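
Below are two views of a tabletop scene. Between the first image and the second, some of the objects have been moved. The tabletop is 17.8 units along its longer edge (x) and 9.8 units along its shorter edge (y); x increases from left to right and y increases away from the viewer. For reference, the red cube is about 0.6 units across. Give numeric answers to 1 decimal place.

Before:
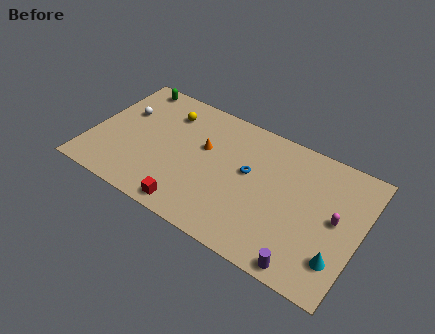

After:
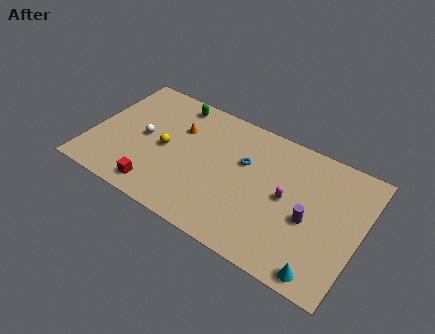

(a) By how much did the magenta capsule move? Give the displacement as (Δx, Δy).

(-3.2, -0.1)

The magenta capsule was at about (16.2, 5.1) and moved to about (13.0, 5.0).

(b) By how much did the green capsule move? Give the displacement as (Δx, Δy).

(3.0, -0.2)

The green capsule was at about (1.9, 8.8) and moved to about (4.9, 8.6).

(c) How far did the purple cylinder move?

3.3

From (14.8, 0.9) to (14.6, 4.2), the purple cylinder covered √(0.2² + 3.3²) ≈ 3.3 units.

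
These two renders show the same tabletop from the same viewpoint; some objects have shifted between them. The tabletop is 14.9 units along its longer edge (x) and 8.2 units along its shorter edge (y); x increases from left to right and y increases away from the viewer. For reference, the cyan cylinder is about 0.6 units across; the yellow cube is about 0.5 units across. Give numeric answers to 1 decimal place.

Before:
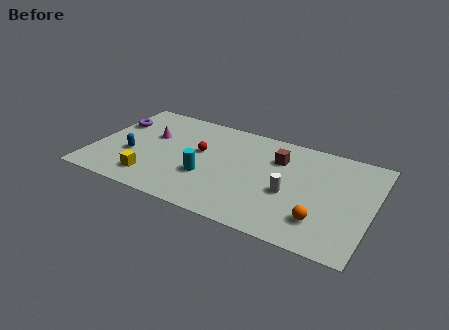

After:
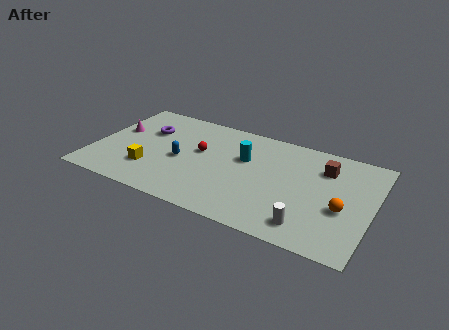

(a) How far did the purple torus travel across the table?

1.8

The purple torus was near (0.8, 5.6) before and (2.6, 5.5) after, so it travelled √(1.8² + 0.1²) ≈ 1.8 units.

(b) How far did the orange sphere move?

1.6

The orange sphere was near (12.4, 2.0) before and (13.4, 3.3) after, so it travelled √(1.0² + 1.3²) ≈ 1.6 units.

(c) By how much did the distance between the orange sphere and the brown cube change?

-1.7

Before: roughly 4.7 units apart; after: 3.0. That's 1.7 units closer together.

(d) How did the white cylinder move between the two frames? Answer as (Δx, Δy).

(1.2, -2.0)

The white cylinder was at about (10.6, 3.4) and moved to about (11.8, 1.4).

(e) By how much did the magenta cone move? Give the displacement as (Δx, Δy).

(-1.9, -0.2)

The magenta cone was at about (2.9, 5.1) and moved to about (1.0, 4.9).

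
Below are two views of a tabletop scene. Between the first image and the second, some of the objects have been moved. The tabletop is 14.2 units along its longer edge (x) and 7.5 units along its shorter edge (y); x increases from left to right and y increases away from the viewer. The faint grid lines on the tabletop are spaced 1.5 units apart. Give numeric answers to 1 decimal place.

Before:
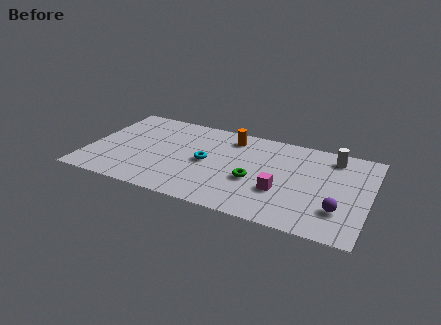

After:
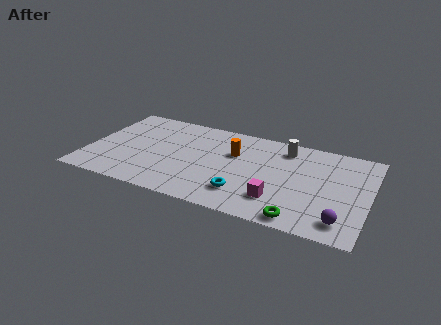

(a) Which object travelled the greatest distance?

the green torus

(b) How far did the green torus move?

3.3

The green torus was near (8.5, 3.0) before and (11.0, 0.8) after, so it travelled √(2.5² + 2.2²) ≈ 3.3 units.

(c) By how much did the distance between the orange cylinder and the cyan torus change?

+0.5

The distance was about 2.7 in the first image and 3.2 in the second, so they moved 0.5 units further apart.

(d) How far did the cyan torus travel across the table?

2.8

The cyan torus moved from about (6.0, 3.7) to (8.1, 1.8), a distance of √(2.1² + 1.9²) ≈ 2.8.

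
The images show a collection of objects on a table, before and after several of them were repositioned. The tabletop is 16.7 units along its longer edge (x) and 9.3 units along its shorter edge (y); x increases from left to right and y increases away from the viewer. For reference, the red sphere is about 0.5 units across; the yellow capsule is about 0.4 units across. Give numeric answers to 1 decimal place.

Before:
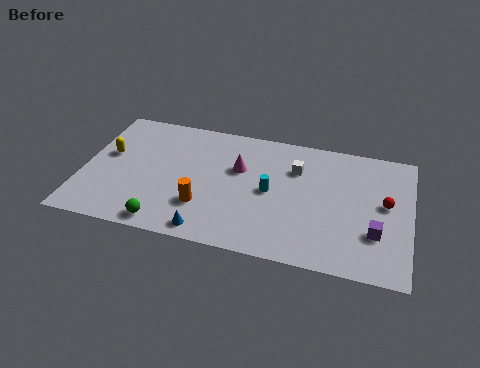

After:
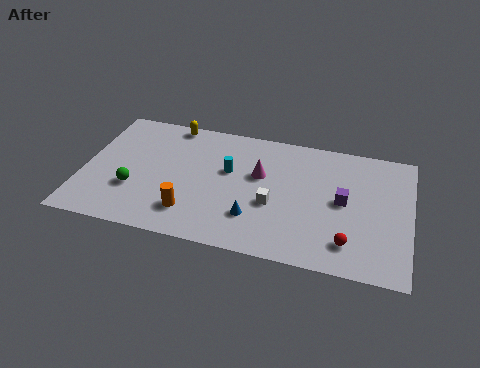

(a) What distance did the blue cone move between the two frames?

2.7

The blue cone moved from about (6.7, 1.0) to (8.9, 2.5), a distance of √(2.2² + 1.5²) ≈ 2.7.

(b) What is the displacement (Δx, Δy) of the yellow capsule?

(3.0, 3.1)

From the two frames, the yellow capsule sits at roughly (1.2, 5.4) before and (4.2, 8.5) after.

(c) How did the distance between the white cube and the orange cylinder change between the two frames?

-1.6

They were about 6.0 units apart before and 4.4 after — 1.6 units closer together.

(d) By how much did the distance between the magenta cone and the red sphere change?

-1.5

They were about 7.5 units apart before and 6.0 after — 1.5 units closer together.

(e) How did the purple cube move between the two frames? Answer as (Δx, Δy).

(-1.7, 1.9)

From the two frames, the purple cube sits at roughly (15.0, 2.9) before and (13.3, 4.8) after.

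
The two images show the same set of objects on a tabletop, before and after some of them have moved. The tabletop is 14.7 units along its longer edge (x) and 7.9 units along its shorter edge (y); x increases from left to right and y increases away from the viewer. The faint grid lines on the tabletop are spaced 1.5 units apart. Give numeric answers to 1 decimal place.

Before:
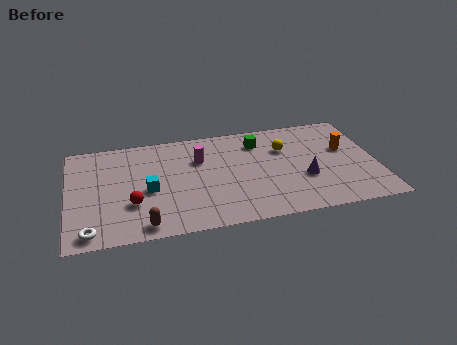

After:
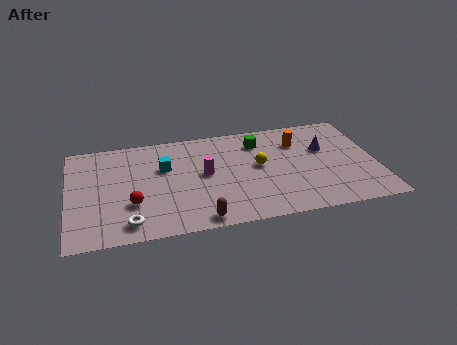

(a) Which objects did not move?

the green cube and the red sphere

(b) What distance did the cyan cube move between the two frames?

1.8

The cyan cube was near (3.8, 3.5) before and (4.6, 5.1) after, so it travelled √(0.8² + 1.6²) ≈ 1.8 units.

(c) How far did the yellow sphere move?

1.7

The yellow sphere was near (10.4, 5.4) before and (9.1, 4.3) after, so it travelled √(1.3² + 1.1²) ≈ 1.7 units.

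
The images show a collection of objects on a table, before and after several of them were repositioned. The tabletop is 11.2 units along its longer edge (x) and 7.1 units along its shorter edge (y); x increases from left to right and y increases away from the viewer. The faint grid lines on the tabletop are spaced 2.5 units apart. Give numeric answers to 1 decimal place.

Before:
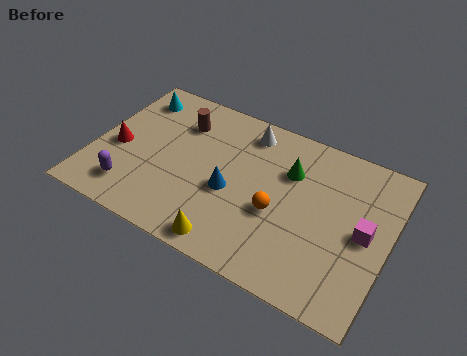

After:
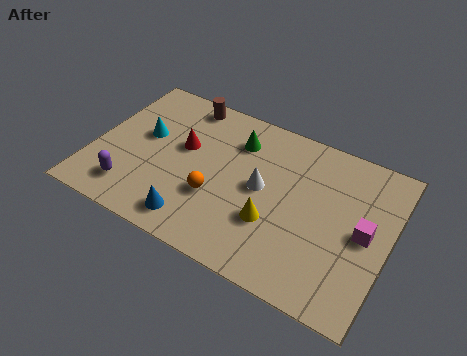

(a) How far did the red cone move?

2.6

From (0.9, 3.1) to (3.3, 4.2), the red cone covered √(2.4² + 1.1²) ≈ 2.6 units.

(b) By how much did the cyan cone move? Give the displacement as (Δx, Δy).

(0.7, -1.7)

The cyan cone started near (1.1, 5.8) and ended near (1.8, 4.1).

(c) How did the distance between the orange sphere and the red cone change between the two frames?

-3.9

They were about 6.2 units apart before and 2.3 after — 3.9 units closer together.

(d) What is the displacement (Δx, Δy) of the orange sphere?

(-2.3, -0.4)

From the two frames, the orange sphere sits at roughly (7.1, 2.9) before and (4.8, 2.5) after.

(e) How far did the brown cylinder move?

1.0

From (3.0, 5.3) to (3.0, 6.3), the brown cylinder covered √(0.0² + 1.0²) ≈ 1.0 units.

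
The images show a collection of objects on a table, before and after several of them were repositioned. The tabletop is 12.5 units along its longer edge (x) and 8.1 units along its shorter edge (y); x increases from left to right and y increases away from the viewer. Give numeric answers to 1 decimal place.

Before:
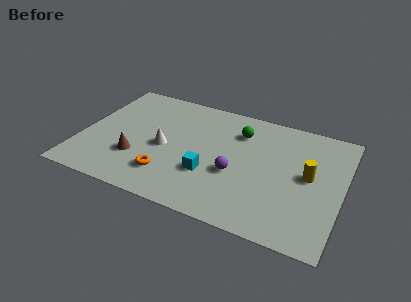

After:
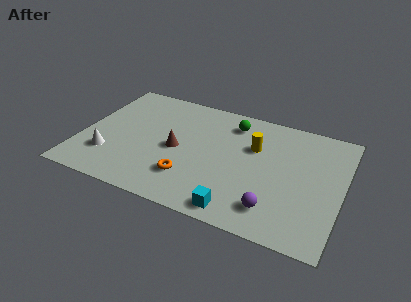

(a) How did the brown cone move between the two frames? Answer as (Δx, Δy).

(1.8, 1.3)

From the two frames, the brown cone sits at roughly (2.8, 2.5) before and (4.6, 3.8) after.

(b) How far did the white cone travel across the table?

2.9

The white cone was near (4.0, 3.7) before and (1.5, 2.2) after, so it travelled √(2.5² + 1.5²) ≈ 2.9 units.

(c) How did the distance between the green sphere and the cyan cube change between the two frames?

+2.2

The distance was about 3.6 in the first image and 5.8 in the second, so they moved 2.2 units further apart.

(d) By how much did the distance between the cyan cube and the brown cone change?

+0.9

Before: roughly 3.5 units apart; after: 4.4. That's 0.9 units further apart.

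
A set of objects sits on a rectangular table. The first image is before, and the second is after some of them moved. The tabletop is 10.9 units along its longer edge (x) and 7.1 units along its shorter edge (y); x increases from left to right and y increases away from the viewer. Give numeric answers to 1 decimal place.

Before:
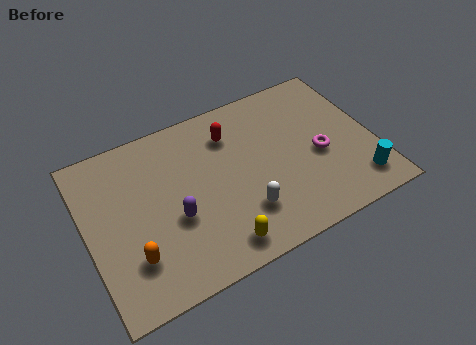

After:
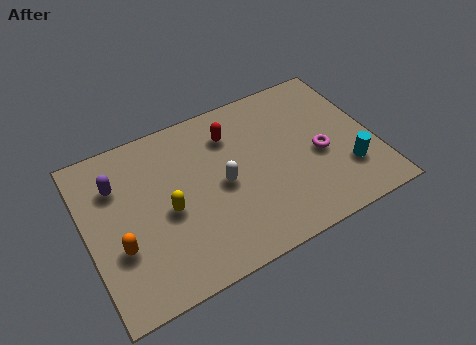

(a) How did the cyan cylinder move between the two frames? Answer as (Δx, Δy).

(-0.3, 0.7)

The cyan cylinder started near (10.0, 1.3) and ended near (9.7, 2.0).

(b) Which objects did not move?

the red capsule and the magenta torus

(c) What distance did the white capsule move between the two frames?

1.6

From (5.7, 1.9) to (5.1, 3.4), the white capsule covered √(0.6² + 1.5²) ≈ 1.6 units.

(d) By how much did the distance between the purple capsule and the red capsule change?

+0.8

The distance was about 3.6 in the first image and 4.4 in the second, so they moved 0.8 units further apart.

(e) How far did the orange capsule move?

0.7

The orange capsule moved from about (1.5, 1.9) to (1.1, 2.5), a distance of √(0.4² + 0.6²) ≈ 0.7.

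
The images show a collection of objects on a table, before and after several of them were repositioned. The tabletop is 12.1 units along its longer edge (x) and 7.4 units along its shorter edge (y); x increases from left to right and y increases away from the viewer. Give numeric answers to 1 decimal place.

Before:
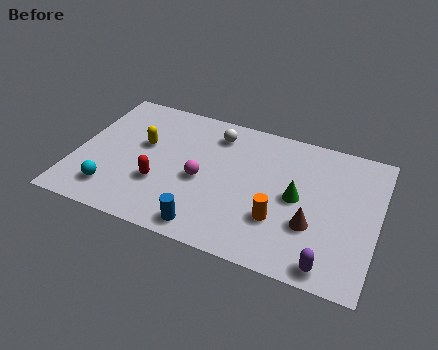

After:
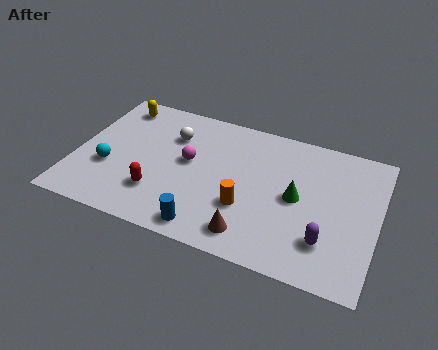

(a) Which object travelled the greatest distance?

the brown cone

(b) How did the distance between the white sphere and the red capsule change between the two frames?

-0.7

The distance was about 4.0 in the first image and 3.3 in the second, so they moved 0.7 units closer together.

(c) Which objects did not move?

the blue cylinder and the green cone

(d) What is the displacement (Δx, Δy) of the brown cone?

(-2.3, -1.3)

From the two frames, the brown cone sits at roughly (9.6, 2.5) before and (7.3, 1.2) after.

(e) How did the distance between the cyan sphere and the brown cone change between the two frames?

-1.9

Before: roughly 8.0 units apart; after: 6.1. That's 1.9 units closer together.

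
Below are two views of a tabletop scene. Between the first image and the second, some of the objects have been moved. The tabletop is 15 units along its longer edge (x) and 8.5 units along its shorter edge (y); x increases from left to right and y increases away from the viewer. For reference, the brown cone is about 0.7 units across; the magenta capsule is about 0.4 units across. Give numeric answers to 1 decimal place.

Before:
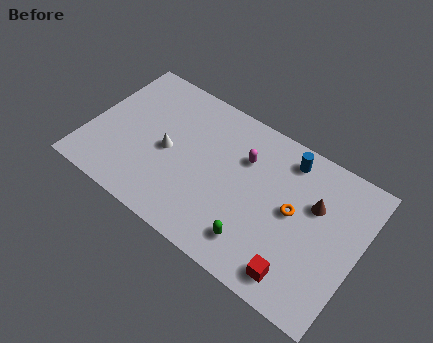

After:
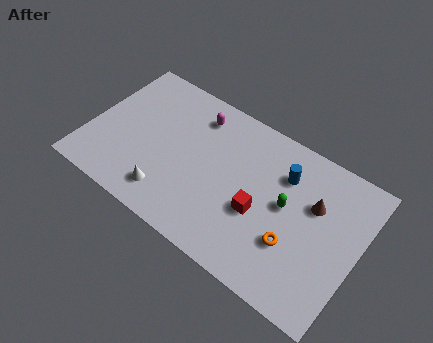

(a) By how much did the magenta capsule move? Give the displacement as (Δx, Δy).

(-2.9, 1.0)

From the two frames, the magenta capsule sits at roughly (8.4, 5.9) before and (5.5, 6.9) after.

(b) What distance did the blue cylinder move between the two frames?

1.0

The blue cylinder moved from about (10.6, 7.2) to (10.6, 6.2), a distance of √(0.0² + 1.0²) ≈ 1.0.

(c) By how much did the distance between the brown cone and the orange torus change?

+1.4

The distance was about 1.4 in the first image and 2.8 in the second, so they moved 1.4 units further apart.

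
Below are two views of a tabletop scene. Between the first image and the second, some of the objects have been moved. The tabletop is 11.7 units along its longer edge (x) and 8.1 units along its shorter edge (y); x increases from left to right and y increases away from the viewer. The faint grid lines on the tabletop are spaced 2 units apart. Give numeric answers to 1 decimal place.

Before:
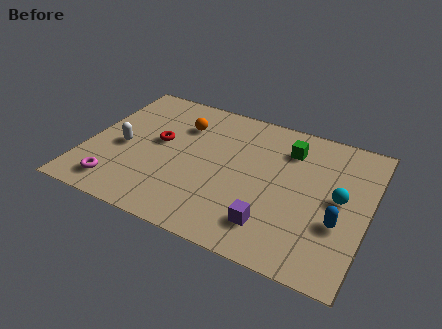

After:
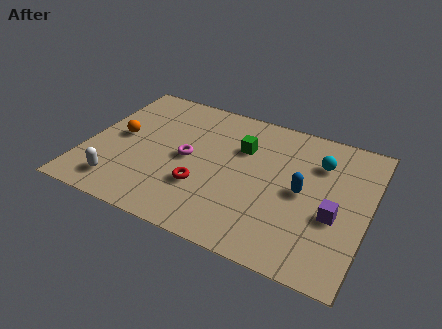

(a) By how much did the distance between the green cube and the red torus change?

-2.4

The distance was about 5.6 in the first image and 3.2 in the second, so they moved 2.4 units closer together.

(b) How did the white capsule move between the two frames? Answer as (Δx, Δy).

(0.2, -2.2)

The white capsule started near (1.5, 3.6) and ended near (1.7, 1.4).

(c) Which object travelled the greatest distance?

the magenta torus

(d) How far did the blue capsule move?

1.9

From (10.6, 2.9) to (9.0, 4.0), the blue capsule covered √(1.6² + 1.1²) ≈ 1.9 units.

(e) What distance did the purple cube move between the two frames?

2.8

The purple cube moved from about (8.0, 1.7) to (10.4, 3.2), a distance of √(2.4² + 1.5²) ≈ 2.8.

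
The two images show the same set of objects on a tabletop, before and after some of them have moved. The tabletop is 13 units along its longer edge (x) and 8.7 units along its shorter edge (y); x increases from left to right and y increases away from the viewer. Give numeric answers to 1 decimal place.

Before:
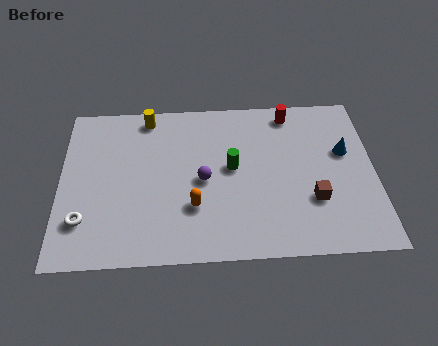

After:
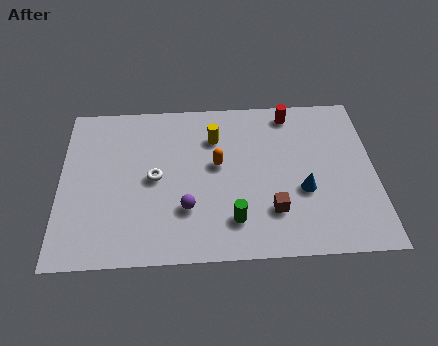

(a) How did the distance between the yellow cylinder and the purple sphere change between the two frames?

-0.3

The distance was about 4.3 in the first image and 4.0 in the second, so they moved 0.3 units closer together.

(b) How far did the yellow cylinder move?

3.1

The yellow cylinder moved from about (3.6, 7.7) to (6.4, 6.4), a distance of √(2.8² + 1.3²) ≈ 3.1.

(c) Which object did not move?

the red cylinder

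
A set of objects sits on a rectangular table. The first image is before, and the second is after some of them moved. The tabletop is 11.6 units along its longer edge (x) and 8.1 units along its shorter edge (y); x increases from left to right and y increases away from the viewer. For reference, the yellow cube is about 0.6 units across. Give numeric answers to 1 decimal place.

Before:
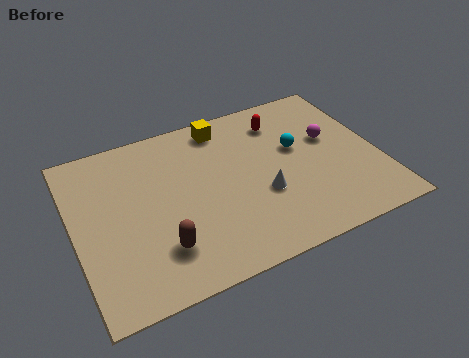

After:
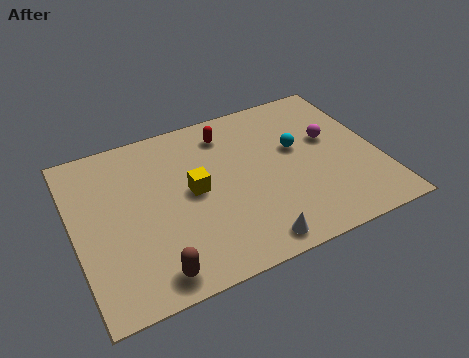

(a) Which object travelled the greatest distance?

the yellow cube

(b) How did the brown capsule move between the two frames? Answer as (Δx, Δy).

(-0.4, -1.0)

The brown capsule was at about (3.0, 2.0) and moved to about (2.6, 1.0).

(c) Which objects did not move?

the magenta sphere and the cyan sphere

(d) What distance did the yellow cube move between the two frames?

3.2

The yellow cube moved from about (6.0, 7.0) to (4.5, 4.2), a distance of √(1.5² + 2.8²) ≈ 3.2.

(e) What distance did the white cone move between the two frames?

2.2

The white cone was near (7.0, 3.0) before and (6.3, 0.9) after, so it travelled √(0.7² + 2.1²) ≈ 2.2 units.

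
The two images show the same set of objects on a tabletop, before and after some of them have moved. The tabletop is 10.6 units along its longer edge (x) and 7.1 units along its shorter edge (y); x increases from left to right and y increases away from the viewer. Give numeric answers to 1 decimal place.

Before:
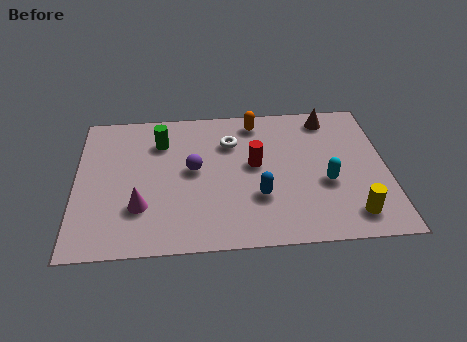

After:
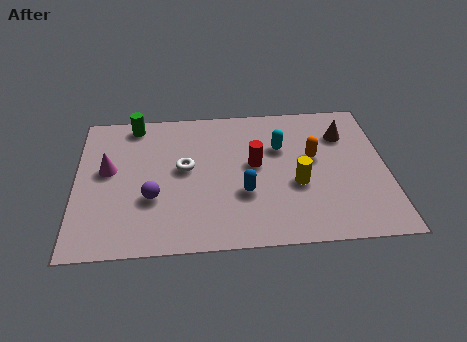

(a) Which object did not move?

the red cylinder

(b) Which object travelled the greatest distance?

the orange capsule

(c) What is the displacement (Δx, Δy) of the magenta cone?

(-1.1, 1.9)

The magenta cone was at about (2.2, 2.1) and moved to about (1.1, 4.0).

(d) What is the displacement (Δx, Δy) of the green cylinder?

(-0.9, 1.0)

The green cylinder started near (2.9, 5.3) and ended near (2.0, 6.3).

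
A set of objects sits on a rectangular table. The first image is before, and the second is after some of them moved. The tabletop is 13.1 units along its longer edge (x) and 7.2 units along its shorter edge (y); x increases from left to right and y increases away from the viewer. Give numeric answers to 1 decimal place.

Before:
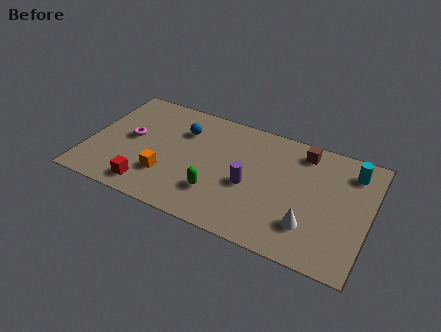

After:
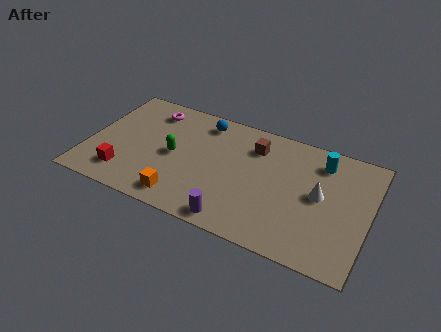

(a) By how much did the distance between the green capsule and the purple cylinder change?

+2.4

Before: roughly 1.8 units apart; after: 4.2. That's 2.4 units further apart.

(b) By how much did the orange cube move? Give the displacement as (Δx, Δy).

(0.9, -1.0)

From the two frames, the orange cube sits at roughly (3.8, 2.1) before and (4.7, 1.1) after.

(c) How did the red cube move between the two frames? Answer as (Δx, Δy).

(-1.2, 0.4)

The red cube started near (3.1, 1.1) and ended near (1.9, 1.5).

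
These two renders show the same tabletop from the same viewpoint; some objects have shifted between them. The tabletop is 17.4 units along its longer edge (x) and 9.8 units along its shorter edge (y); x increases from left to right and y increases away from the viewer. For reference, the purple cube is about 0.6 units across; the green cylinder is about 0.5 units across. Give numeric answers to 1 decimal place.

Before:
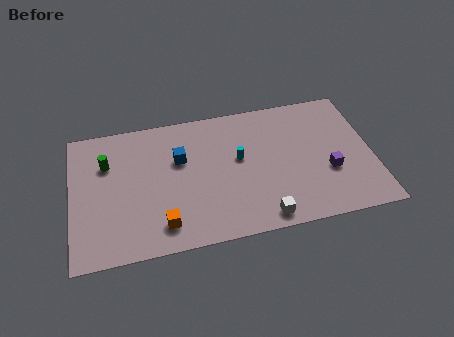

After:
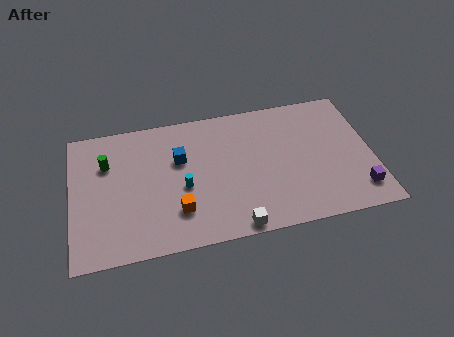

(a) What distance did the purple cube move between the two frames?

2.3

The purple cube was near (14.8, 3.6) before and (16.4, 1.9) after, so it travelled √(1.6² + 1.7²) ≈ 2.3 units.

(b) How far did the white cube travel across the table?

1.6

From (10.8, 1.1) to (9.2, 0.8), the white cube covered √(1.6² + 0.3²) ≈ 1.6 units.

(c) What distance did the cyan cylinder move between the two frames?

3.6

The cyan cylinder moved from about (9.7, 5.6) to (6.4, 4.2), a distance of √(3.3² + 1.4²) ≈ 3.6.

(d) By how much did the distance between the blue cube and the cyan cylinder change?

-1.4

The distance was about 3.5 in the first image and 2.1 in the second, so they moved 1.4 units closer together.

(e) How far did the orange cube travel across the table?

1.2

The orange cube moved from about (5.1, 1.8) to (6.0, 2.6), a distance of √(0.9² + 0.8²) ≈ 1.2.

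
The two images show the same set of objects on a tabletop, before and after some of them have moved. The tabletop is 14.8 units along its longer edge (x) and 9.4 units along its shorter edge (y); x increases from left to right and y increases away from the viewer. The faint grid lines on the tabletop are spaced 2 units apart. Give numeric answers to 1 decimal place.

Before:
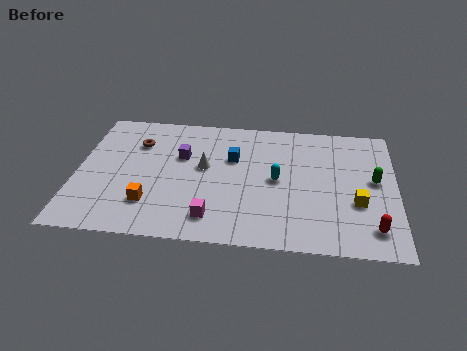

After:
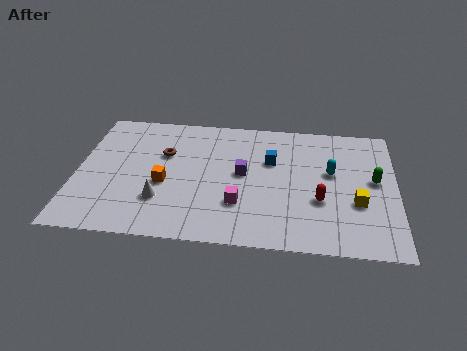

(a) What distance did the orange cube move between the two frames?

1.6

The orange cube moved from about (3.5, 2.4) to (4.1, 3.9), a distance of √(0.6² + 1.5²) ≈ 1.6.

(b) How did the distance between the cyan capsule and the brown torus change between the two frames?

+0.9

The distance was about 6.9 in the first image and 7.8 in the second, so they moved 0.9 units further apart.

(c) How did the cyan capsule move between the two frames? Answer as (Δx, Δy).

(2.5, 0.8)

The cyan capsule was at about (9.3, 4.7) and moved to about (11.8, 5.5).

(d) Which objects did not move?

the green capsule and the yellow cube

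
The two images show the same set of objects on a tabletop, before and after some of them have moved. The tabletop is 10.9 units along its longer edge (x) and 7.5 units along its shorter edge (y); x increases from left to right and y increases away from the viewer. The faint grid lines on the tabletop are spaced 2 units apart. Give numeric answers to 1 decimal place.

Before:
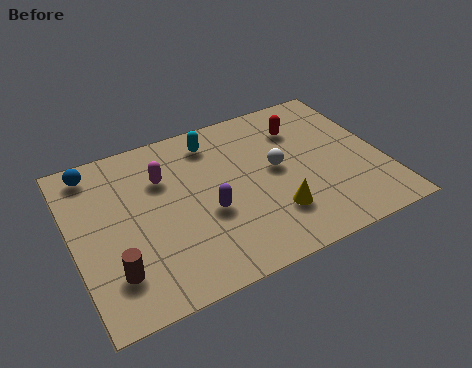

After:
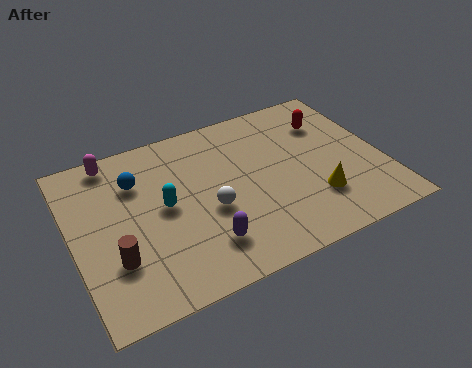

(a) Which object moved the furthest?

the cyan capsule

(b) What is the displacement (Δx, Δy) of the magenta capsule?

(-1.6, 1.5)

The magenta capsule was at about (3.3, 5.2) and moved to about (1.7, 6.7).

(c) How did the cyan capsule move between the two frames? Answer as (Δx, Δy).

(-2.0, -2.3)

From the two frames, the cyan capsule sits at roughly (5.2, 6.2) before and (3.2, 3.9) after.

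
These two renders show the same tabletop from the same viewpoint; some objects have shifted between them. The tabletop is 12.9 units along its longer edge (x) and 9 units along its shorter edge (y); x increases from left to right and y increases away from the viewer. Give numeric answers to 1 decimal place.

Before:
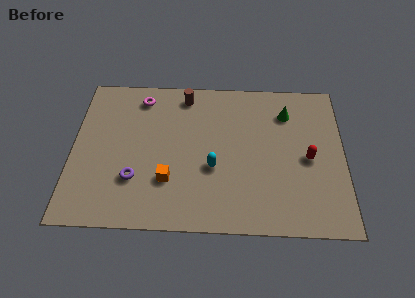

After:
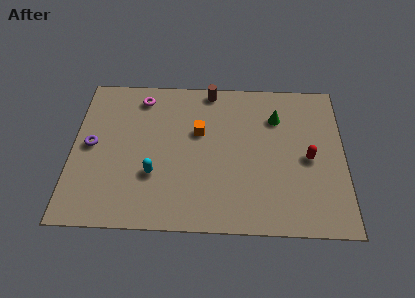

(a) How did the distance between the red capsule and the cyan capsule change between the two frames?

+2.8

The distance was about 4.6 in the first image and 7.4 in the second, so they moved 2.8 units further apart.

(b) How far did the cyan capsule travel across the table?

2.8

The cyan capsule was near (6.7, 3.5) before and (3.9, 3.0) after, so it travelled √(2.8² + 0.5²) ≈ 2.8 units.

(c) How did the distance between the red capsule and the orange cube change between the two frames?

-1.4

They were about 6.8 units apart before and 5.4 after — 1.4 units closer together.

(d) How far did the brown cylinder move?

1.3

From (5.3, 7.8) to (6.5, 8.2), the brown cylinder covered √(1.2² + 0.4²) ≈ 1.3 units.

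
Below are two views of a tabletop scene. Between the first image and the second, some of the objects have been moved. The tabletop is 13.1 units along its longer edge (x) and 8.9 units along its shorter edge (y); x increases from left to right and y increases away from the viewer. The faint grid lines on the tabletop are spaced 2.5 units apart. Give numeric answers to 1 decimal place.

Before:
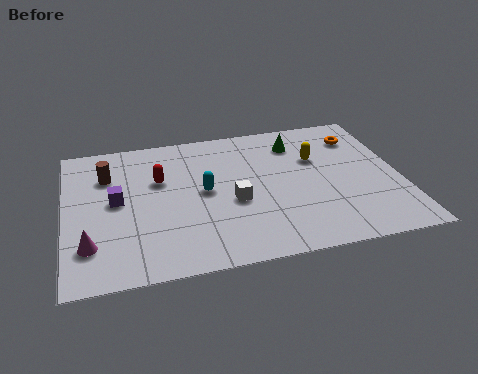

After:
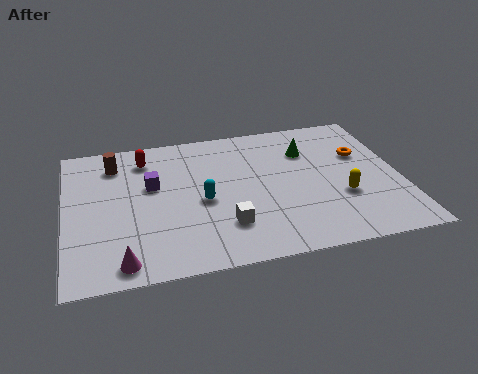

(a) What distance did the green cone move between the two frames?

0.7

From (9.2, 7.0) to (9.6, 6.4), the green cone covered √(0.4² + 0.6²) ≈ 0.7 units.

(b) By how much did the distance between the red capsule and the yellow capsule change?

+2.3

Before: roughly 6.2 units apart; after: 8.5. That's 2.3 units further apart.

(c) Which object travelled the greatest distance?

the yellow capsule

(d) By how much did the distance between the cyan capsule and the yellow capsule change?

+0.8

The distance was about 4.7 in the first image and 5.5 in the second, so they moved 0.8 units further apart.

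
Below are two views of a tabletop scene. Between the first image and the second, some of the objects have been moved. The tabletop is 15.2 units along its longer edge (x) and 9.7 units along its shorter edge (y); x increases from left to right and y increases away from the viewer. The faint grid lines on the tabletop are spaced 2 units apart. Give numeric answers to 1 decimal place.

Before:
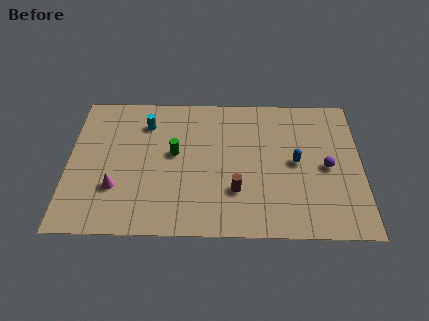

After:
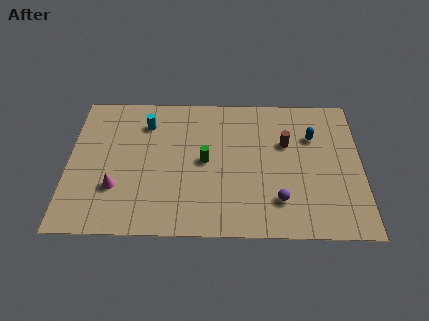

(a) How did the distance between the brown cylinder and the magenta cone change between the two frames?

+3.2

Before: roughly 6.2 units apart; after: 9.4. That's 3.2 units further apart.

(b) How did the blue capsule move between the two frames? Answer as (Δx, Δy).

(0.9, 1.8)

The blue capsule was at about (11.8, 4.9) and moved to about (12.7, 6.7).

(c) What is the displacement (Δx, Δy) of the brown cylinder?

(2.6, 3.3)

From the two frames, the brown cylinder sits at roughly (8.7, 2.9) before and (11.3, 6.2) after.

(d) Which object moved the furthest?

the brown cylinder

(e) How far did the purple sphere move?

3.4

From (13.4, 4.6) to (10.9, 2.3), the purple sphere covered √(2.5² + 2.3²) ≈ 3.4 units.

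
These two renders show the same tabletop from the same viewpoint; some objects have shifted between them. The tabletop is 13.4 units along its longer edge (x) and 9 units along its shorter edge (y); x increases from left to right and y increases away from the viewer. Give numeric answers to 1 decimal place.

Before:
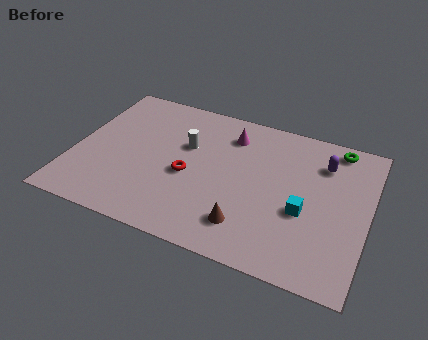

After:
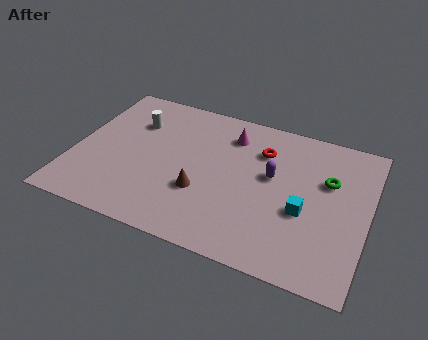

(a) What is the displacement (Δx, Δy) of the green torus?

(-0.2, -2.2)

The green torus was at about (11.7, 8.0) and moved to about (11.5, 5.8).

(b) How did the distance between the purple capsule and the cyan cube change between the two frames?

-1.0

Before: roughly 3.3 units apart; after: 2.3. That's 1.0 units closer together.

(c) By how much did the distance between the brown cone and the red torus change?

+0.7

They were about 3.5 units apart before and 4.2 after — 0.7 units further apart.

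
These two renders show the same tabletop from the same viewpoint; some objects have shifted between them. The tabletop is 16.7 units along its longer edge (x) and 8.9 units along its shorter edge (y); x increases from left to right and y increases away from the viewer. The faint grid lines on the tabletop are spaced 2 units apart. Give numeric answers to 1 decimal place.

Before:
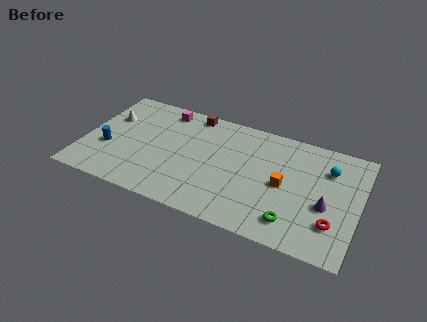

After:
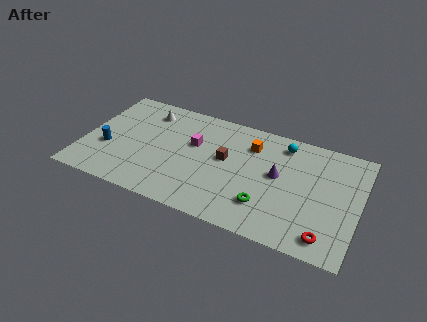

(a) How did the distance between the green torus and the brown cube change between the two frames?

-5.5

They were about 9.3 units apart before and 3.8 after — 5.5 units closer together.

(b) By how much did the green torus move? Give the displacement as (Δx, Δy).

(-1.7, 0.6)

From the two frames, the green torus sits at roughly (13.0, 1.7) before and (11.3, 2.3) after.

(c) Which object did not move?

the blue cylinder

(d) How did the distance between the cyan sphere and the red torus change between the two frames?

+2.8

Before: roughly 4.1 units apart; after: 6.9. That's 2.8 units further apart.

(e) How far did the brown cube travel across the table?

3.8

The brown cube moved from about (6.2, 8.0) to (8.6, 5.0), a distance of √(2.4² + 3.0²) ≈ 3.8.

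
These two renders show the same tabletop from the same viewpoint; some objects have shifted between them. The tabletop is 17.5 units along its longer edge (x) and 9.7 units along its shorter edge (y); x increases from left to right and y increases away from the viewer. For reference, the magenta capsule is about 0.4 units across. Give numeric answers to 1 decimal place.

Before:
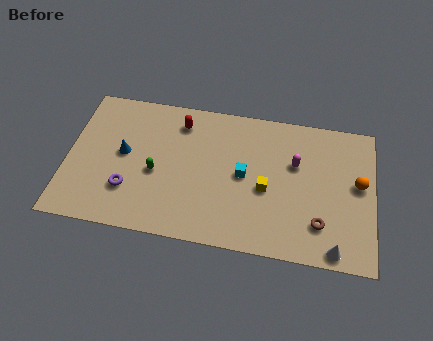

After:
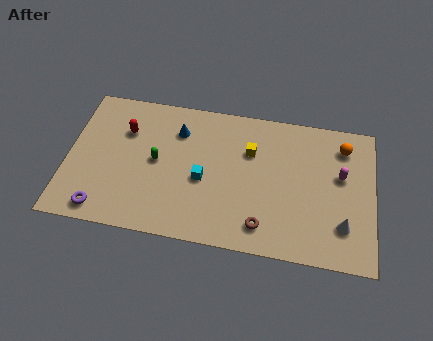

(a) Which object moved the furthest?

the blue cone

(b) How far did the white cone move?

1.6

From (15.4, 0.9) to (15.8, 2.5), the white cone covered √(0.4² + 1.6²) ≈ 1.6 units.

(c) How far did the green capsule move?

0.8

The green capsule moved from about (5.1, 4.2) to (5.1, 5.0), a distance of √(0.0² + 0.8²) ≈ 0.8.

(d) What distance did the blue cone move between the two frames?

3.7

The blue cone was near (3.2, 5.2) before and (6.2, 7.3) after, so it travelled √(3.0² + 2.1²) ≈ 3.7 units.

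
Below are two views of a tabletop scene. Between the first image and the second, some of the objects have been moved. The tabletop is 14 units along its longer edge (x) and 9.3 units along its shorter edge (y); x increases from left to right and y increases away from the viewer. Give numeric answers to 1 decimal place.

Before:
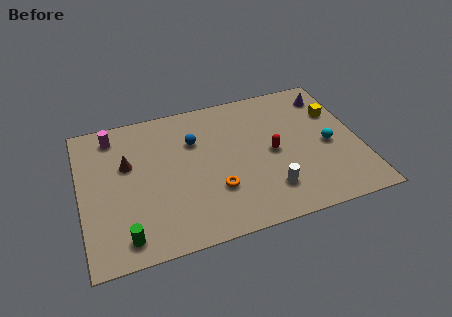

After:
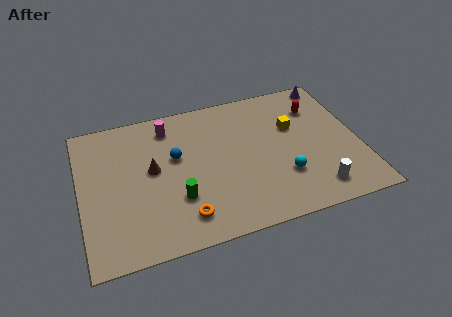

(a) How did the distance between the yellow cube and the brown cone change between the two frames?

-3.4

They were about 10.6 units apart before and 7.2 after — 3.4 units closer together.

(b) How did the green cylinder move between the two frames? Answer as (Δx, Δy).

(2.7, 1.6)

The green cylinder started near (2.0, 1.3) and ended near (4.7, 2.9).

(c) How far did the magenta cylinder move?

2.8

From (1.8, 7.9) to (4.6, 7.7), the magenta cylinder covered √(2.8² + 0.2²) ≈ 2.8 units.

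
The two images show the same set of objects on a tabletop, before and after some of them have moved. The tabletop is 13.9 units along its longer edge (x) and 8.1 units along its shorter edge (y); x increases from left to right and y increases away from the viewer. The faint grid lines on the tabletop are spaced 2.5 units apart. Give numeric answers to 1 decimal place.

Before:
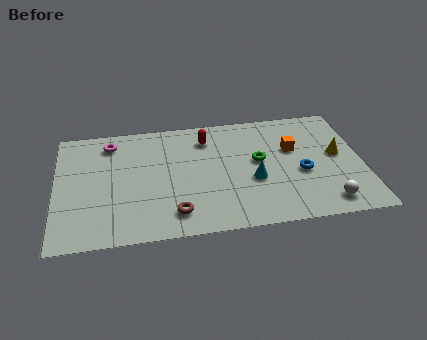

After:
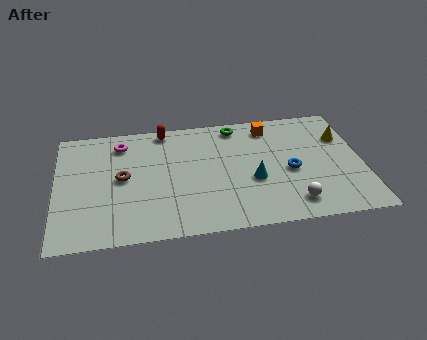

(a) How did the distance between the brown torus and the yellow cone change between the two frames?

+2.2

The distance was about 8.0 in the first image and 10.2 in the second, so they moved 2.2 units further apart.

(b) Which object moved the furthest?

the brown torus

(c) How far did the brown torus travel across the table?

3.5

The brown torus moved from about (5.3, 1.5) to (3.0, 4.2), a distance of √(2.3² + 2.7²) ≈ 3.5.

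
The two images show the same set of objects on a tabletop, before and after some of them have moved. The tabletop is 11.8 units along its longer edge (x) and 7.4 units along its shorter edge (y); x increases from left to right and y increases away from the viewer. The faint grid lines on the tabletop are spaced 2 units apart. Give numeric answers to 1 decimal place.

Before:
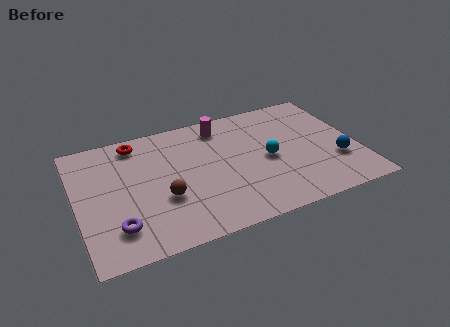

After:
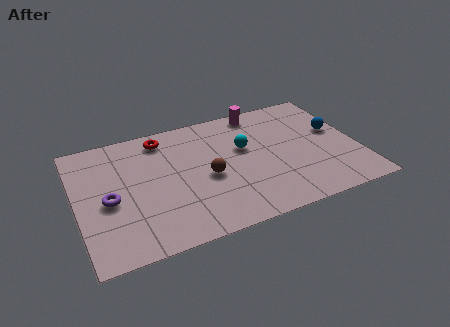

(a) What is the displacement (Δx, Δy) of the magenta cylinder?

(1.7, 0.4)

The magenta cylinder was at about (6.3, 6.2) and moved to about (8.0, 6.6).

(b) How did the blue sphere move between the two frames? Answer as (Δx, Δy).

(0.2, 1.9)

From the two frames, the blue sphere sits at roughly (10.8, 2.4) before and (11.0, 4.3) after.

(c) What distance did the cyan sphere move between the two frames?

1.3

The cyan sphere moved from about (8.0, 3.5) to (7.1, 4.5), a distance of √(0.9² + 1.0²) ≈ 1.3.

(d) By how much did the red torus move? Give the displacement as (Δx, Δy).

(1.1, -0.1)

From the two frames, the red torus sits at roughly (2.7, 6.4) before and (3.8, 6.3) after.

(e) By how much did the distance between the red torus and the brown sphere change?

-0.4

Before: roughly 3.8 units apart; after: 3.4. That's 0.4 units closer together.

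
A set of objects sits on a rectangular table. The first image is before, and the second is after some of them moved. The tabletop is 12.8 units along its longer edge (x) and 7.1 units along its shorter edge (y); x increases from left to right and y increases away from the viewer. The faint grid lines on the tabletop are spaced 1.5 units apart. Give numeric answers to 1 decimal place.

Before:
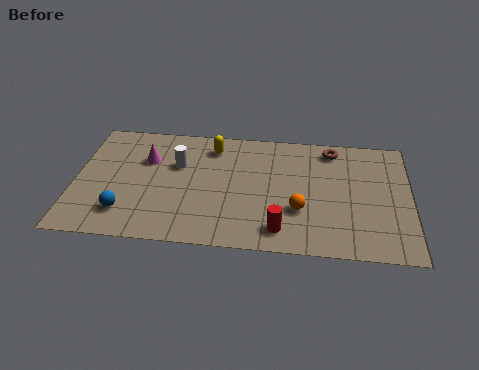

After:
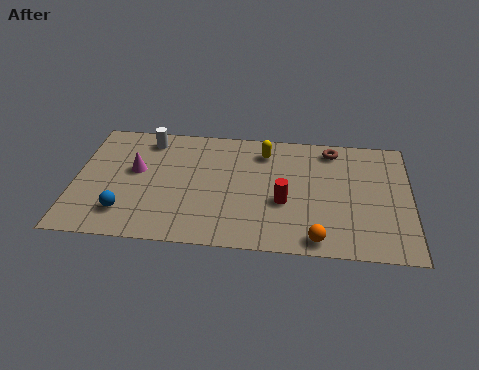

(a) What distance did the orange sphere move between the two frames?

1.7

From (8.6, 2.4) to (9.3, 0.8), the orange sphere covered √(0.7² + 1.6²) ≈ 1.7 units.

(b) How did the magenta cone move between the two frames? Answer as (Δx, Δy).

(-0.4, -0.7)

From the two frames, the magenta cone sits at roughly (2.7, 4.8) before and (2.3, 4.1) after.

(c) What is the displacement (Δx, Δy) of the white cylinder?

(-1.2, 1.4)

The white cylinder was at about (3.9, 4.6) and moved to about (2.7, 6.0).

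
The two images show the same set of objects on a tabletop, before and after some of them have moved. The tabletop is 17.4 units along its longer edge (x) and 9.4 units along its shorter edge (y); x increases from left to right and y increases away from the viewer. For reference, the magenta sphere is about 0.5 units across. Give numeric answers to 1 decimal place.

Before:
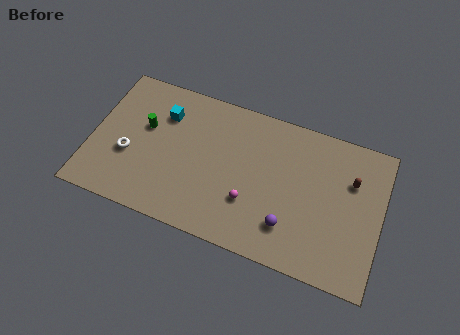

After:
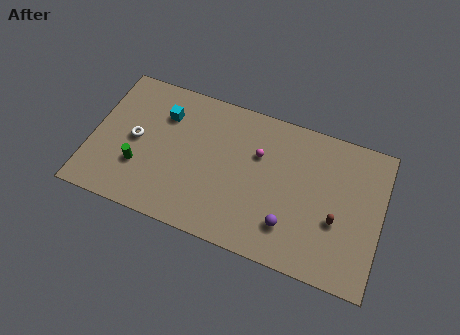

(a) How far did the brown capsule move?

2.9

From (15.5, 6.4) to (14.8, 3.6), the brown capsule covered √(0.7² + 2.8²) ≈ 2.9 units.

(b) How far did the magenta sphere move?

3.2

From (9.7, 3.0) to (9.9, 6.2), the magenta sphere covered √(0.2² + 3.2²) ≈ 3.2 units.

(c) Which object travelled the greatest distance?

the magenta sphere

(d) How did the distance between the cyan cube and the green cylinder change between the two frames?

+2.5

The distance was about 1.6 in the first image and 4.1 in the second, so they moved 2.5 units further apart.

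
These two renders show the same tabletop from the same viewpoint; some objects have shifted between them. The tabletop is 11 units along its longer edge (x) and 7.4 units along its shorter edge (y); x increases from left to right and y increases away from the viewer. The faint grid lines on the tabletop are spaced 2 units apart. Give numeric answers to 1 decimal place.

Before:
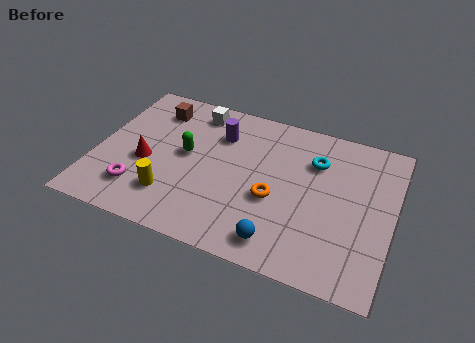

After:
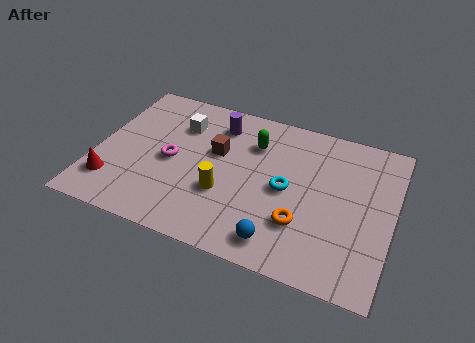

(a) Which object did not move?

the blue sphere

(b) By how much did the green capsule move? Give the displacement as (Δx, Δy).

(2.4, 1.4)

The green capsule started near (3.3, 4.0) and ended near (5.7, 5.4).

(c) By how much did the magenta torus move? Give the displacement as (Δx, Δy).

(1.0, 1.8)

The magenta torus started near (1.8, 1.7) and ended near (2.8, 3.5).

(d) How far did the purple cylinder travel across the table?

0.5

From (4.4, 5.4) to (4.3, 5.9), the purple cylinder covered √(0.1² + 0.5²) ≈ 0.5 units.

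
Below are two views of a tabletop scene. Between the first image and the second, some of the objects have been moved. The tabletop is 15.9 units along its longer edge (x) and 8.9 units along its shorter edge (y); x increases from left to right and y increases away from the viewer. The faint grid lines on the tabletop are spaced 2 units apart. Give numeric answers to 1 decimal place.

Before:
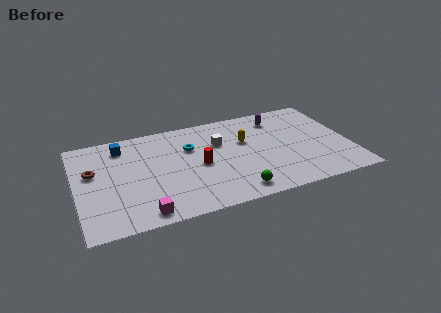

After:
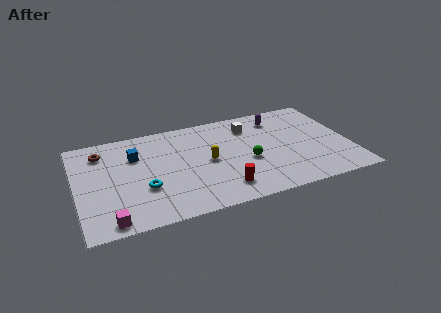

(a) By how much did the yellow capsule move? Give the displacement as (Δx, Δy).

(-2.3, -1.2)

The yellow capsule started near (9.9, 5.6) and ended near (7.6, 4.4).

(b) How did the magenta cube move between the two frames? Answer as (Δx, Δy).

(-1.9, -0.1)

From the two frames, the magenta cube sits at roughly (3.6, 1.0) before and (1.7, 0.9) after.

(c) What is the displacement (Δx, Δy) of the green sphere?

(1.0, 2.5)

The green sphere started near (8.9, 1.2) and ended near (9.9, 3.7).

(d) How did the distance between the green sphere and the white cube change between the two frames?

-1.5

They were about 4.7 units apart before and 3.2 after — 1.5 units closer together.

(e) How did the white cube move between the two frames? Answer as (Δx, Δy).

(1.9, 1.0)

From the two frames, the white cube sits at roughly (8.4, 5.9) before and (10.3, 6.9) after.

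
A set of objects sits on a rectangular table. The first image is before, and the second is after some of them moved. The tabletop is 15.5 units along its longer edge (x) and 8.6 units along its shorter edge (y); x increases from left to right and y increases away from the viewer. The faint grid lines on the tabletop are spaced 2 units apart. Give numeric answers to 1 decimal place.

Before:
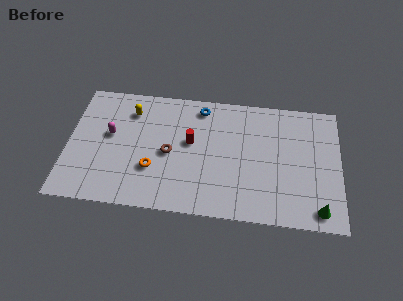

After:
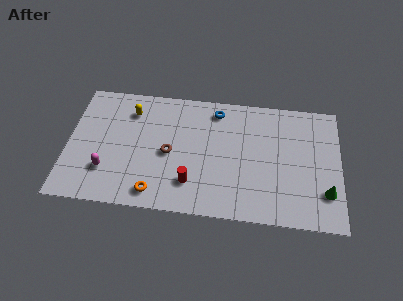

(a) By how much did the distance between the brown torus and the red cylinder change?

+0.8

The distance was about 1.5 in the first image and 2.3 in the second, so they moved 0.8 units further apart.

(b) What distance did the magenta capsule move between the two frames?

2.5

The magenta capsule was near (2.4, 4.9) before and (2.3, 2.4) after, so it travelled √(0.1² + 2.5²) ≈ 2.5 units.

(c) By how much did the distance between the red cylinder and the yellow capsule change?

+1.9

They were about 3.9 units apart before and 5.8 after — 1.9 units further apart.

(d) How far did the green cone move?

1.3

The green cone moved from about (14.3, 1.1) to (14.7, 2.3), a distance of √(0.4² + 1.2²) ≈ 1.3.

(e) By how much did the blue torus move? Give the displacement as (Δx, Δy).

(0.9, -0.1)

The blue torus started near (7.5, 7.4) and ended near (8.4, 7.3).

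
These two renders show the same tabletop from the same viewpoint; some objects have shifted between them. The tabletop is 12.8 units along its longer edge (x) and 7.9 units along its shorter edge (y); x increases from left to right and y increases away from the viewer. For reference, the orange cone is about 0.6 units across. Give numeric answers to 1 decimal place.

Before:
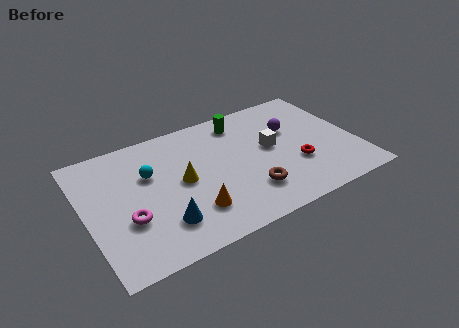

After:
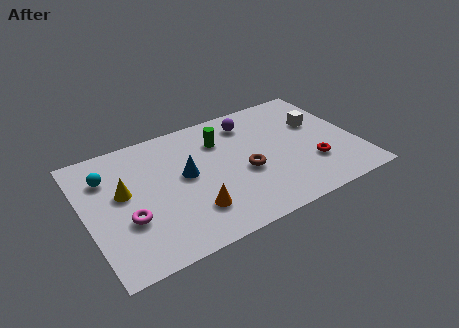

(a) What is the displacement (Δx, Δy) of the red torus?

(0.7, -0.3)

From the two frames, the red torus sits at roughly (9.8, 2.7) before and (10.5, 2.4) after.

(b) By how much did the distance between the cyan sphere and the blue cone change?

+0.6

They were about 3.2 units apart before and 3.8 after — 0.6 units further apart.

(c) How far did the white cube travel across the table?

2.5

From (8.8, 4.3) to (11.2, 5.0), the white cube covered √(2.4² + 0.7²) ≈ 2.5 units.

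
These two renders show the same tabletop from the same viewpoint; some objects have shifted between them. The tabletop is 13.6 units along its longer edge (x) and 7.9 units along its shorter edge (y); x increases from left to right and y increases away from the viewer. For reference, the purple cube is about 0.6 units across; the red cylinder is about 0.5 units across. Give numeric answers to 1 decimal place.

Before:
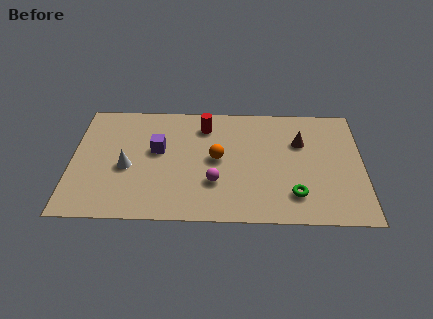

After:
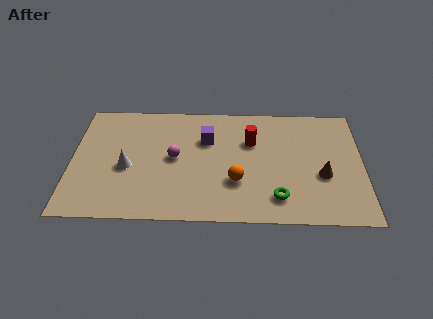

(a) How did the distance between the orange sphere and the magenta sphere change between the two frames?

+1.7

Before: roughly 1.6 units apart; after: 3.3. That's 1.7 units further apart.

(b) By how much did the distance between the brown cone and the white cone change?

+0.8

They were about 8.3 units apart before and 9.1 after — 0.8 units further apart.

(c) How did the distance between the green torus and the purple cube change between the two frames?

-2.0

The distance was about 7.0 in the first image and 5.0 in the second, so they moved 2.0 units closer together.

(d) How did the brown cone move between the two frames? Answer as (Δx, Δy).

(1.0, -2.2)

The brown cone was at about (10.7, 5.3) and moved to about (11.7, 3.1).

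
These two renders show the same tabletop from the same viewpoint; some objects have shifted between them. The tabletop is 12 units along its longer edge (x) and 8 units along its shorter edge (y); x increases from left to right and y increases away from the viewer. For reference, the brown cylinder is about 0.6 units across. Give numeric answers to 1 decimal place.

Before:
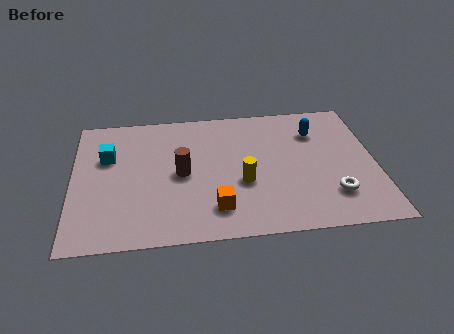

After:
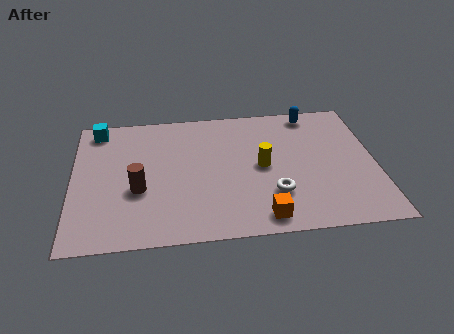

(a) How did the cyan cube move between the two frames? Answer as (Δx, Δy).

(-0.4, 1.8)

From the two frames, the cyan cube sits at roughly (1.4, 5.2) before and (1.0, 7.0) after.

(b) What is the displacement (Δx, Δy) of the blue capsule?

(-0.1, 1.2)

The blue capsule started near (9.7, 5.9) and ended near (9.6, 7.1).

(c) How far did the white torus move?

2.3

The white torus was near (10.2, 2.0) before and (7.9, 2.3) after, so it travelled √(2.3² + 0.3²) ≈ 2.3 units.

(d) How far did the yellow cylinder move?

1.2

The yellow cylinder moved from about (6.7, 3.1) to (7.5, 4.0), a distance of √(0.8² + 0.9²) ≈ 1.2.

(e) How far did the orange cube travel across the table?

1.9

From (5.6, 1.7) to (7.4, 1.0), the orange cube covered √(1.8² + 0.7²) ≈ 1.9 units.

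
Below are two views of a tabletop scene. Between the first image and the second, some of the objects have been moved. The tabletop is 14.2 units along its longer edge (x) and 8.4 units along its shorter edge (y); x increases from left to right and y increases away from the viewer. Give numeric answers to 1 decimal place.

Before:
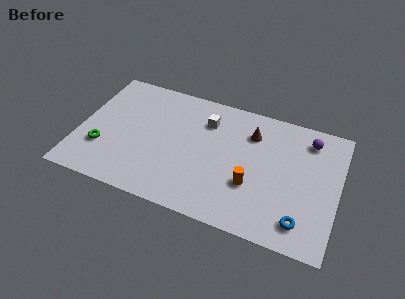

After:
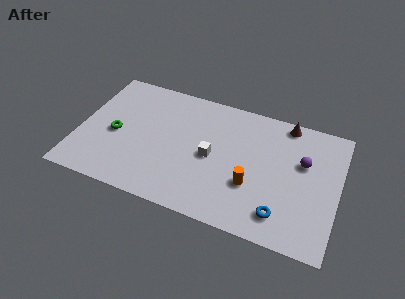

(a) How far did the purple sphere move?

1.6

The purple sphere was near (12.4, 6.9) before and (12.2, 5.3) after, so it travelled √(0.2² + 1.6²) ≈ 1.6 units.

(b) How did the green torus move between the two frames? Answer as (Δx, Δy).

(0.6, 1.2)

From the two frames, the green torus sits at roughly (1.4, 2.6) before and (2.0, 3.8) after.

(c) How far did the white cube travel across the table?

2.4

The white cube was near (6.8, 6.3) before and (7.3, 4.0) after, so it travelled √(0.5² + 2.3²) ≈ 2.4 units.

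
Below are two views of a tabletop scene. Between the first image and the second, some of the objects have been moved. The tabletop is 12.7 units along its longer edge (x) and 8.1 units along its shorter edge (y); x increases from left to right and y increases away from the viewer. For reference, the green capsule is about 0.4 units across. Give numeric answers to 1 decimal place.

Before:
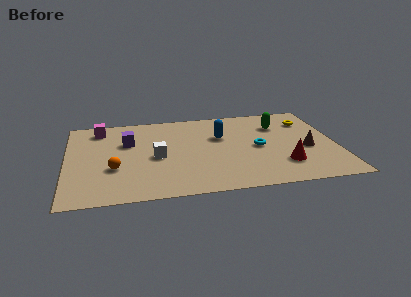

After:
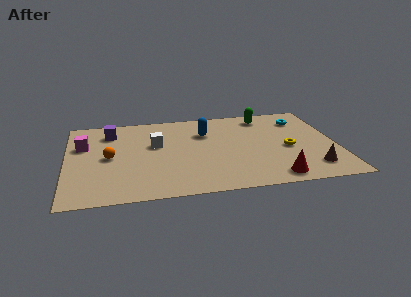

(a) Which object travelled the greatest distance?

the cyan torus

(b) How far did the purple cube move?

1.4

From (2.9, 5.3) to (2.1, 6.4), the purple cube covered √(0.8² + 1.1²) ≈ 1.4 units.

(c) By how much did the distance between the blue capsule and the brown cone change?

+1.9

They were about 4.4 units apart before and 6.3 after — 1.9 units further apart.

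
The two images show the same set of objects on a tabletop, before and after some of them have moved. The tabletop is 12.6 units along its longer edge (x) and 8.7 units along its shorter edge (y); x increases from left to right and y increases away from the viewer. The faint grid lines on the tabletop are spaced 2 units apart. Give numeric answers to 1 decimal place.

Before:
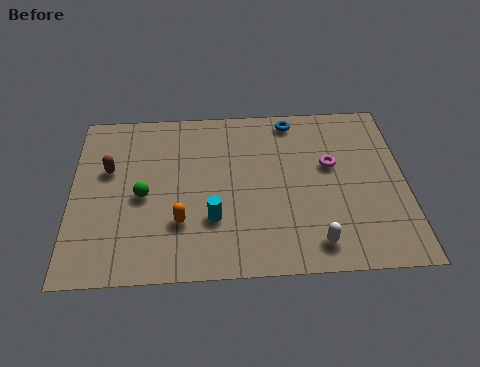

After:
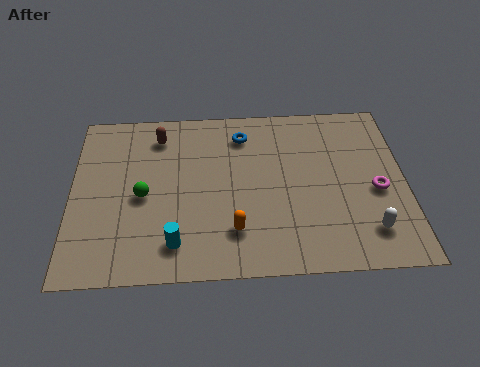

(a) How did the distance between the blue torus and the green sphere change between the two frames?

-2.0

They were about 6.8 units apart before and 4.8 after — 2.0 units closer together.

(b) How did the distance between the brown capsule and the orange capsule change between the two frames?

+1.8

Before: roughly 3.9 units apart; after: 5.7. That's 1.8 units further apart.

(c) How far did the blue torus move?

2.0

The blue torus was near (8.4, 7.7) before and (6.5, 7.0) after, so it travelled √(1.9² + 0.7²) ≈ 2.0 units.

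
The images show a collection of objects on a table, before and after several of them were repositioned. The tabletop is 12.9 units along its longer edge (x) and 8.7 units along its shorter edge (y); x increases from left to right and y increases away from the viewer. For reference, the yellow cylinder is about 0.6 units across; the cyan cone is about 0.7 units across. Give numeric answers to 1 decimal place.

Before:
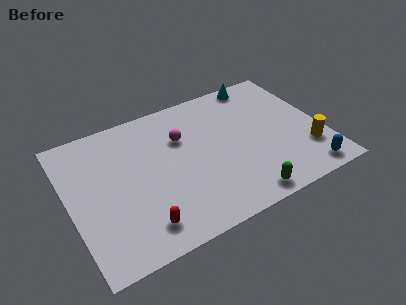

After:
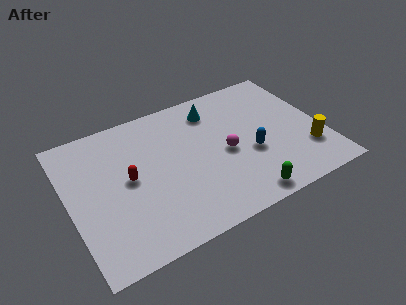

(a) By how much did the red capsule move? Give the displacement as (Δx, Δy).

(-0.2, 3.0)

The red capsule was at about (3.2, 1.5) and moved to about (3.0, 4.5).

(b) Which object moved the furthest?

the blue capsule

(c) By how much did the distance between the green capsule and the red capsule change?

+1.3

The distance was about 5.1 in the first image and 6.4 in the second, so they moved 1.3 units further apart.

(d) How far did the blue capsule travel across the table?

3.5

The blue capsule moved from about (11.6, 1.0) to (9.1, 3.4), a distance of √(2.5² + 2.4²) ≈ 3.5.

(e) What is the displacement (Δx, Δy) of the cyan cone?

(-2.6, -0.9)

The cyan cone was at about (10.3, 7.9) and moved to about (7.7, 7.0).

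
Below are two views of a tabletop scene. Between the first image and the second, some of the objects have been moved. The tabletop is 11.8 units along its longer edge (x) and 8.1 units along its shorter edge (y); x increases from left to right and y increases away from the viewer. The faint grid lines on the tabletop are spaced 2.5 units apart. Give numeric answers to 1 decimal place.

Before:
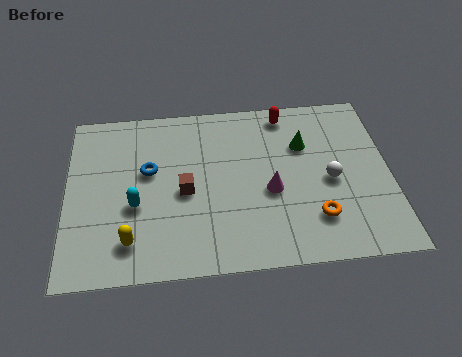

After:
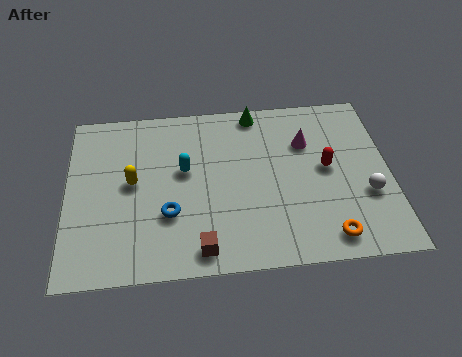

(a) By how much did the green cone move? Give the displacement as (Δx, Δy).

(-1.7, 1.8)

The green cone was at about (8.7, 5.5) and moved to about (7.0, 7.3).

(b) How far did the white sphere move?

1.5

The white sphere moved from about (9.6, 3.7) to (10.9, 2.9), a distance of √(1.3² + 0.8²) ≈ 1.5.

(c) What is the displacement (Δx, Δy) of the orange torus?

(0.4, -0.9)

The orange torus started near (9.0, 2.0) and ended near (9.4, 1.1).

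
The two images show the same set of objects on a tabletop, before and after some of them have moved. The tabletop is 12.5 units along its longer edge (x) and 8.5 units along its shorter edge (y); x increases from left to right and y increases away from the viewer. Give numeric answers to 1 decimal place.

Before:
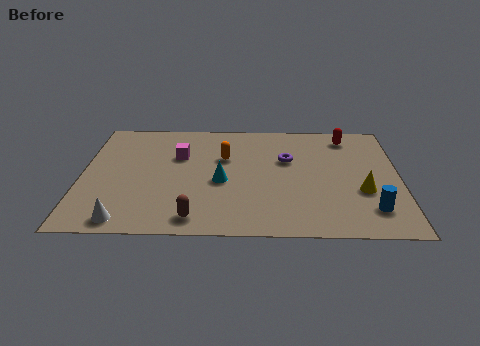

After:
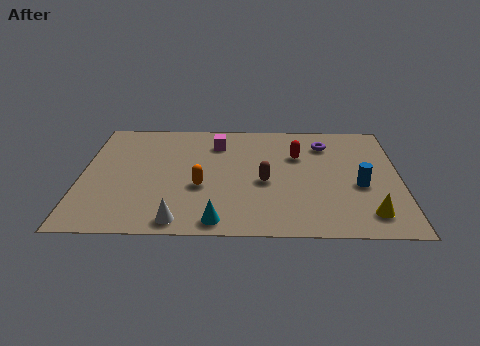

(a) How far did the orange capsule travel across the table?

2.4

The orange capsule moved from about (5.6, 5.5) to (4.7, 3.3), a distance of √(0.9² + 2.2²) ≈ 2.4.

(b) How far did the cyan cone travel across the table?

2.8

From (5.5, 3.7) to (5.4, 0.9), the cyan cone covered √(0.1² + 2.8²) ≈ 2.8 units.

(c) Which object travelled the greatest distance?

the brown capsule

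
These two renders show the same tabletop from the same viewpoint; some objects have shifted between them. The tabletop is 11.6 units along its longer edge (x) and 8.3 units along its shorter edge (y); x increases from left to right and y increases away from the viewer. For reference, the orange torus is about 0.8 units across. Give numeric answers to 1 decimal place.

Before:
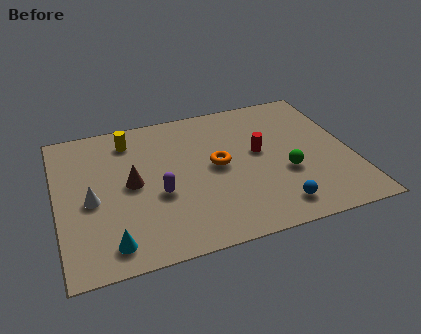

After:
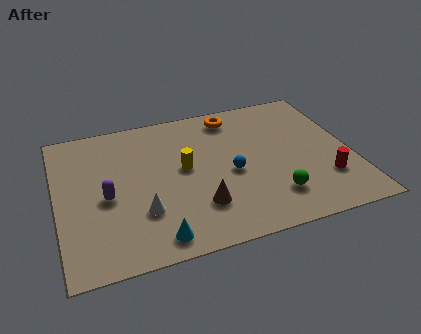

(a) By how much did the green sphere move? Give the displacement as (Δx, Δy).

(-0.6, -1.2)

From the two frames, the green sphere sits at roughly (8.9, 3.1) before and (8.3, 1.9) after.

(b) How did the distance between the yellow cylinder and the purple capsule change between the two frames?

-0.4

Before: roughly 3.6 units apart; after: 3.2. That's 0.4 units closer together.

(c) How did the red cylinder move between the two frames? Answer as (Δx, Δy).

(2.4, -2.3)

From the two frames, the red cylinder sits at roughly (8.0, 4.6) before and (10.4, 2.3) after.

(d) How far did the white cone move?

2.2

From (1.3, 3.7) to (3.2, 2.5), the white cone covered √(1.9² + 1.2²) ≈ 2.2 units.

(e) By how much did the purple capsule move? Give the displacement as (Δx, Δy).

(-2.0, 0.4)

The purple capsule was at about (3.9, 3.3) and moved to about (1.9, 3.7).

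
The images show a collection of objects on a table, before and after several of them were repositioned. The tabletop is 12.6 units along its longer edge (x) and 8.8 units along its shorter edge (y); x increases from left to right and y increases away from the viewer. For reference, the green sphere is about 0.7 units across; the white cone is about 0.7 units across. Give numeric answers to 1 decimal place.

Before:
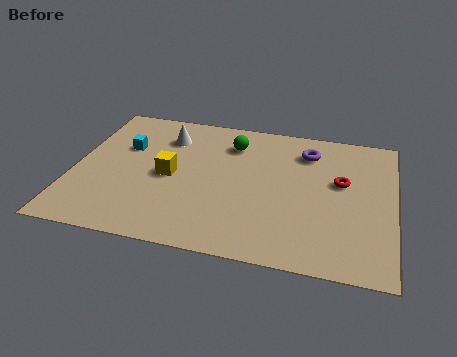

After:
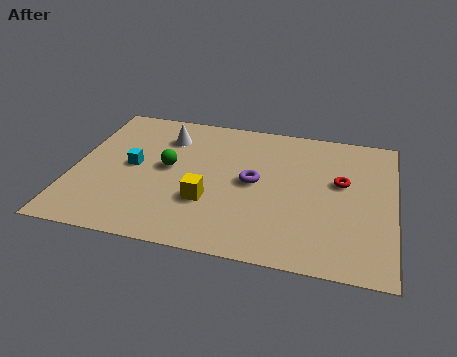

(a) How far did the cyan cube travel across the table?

1.3

The cyan cube moved from about (1.9, 5.7) to (2.3, 4.5), a distance of √(0.4² + 1.2²) ≈ 1.3.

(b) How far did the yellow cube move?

2.1

The yellow cube was near (3.8, 4.2) before and (5.4, 2.9) after, so it travelled √(1.6² + 1.3²) ≈ 2.1 units.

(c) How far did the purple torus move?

3.1

From (9.1, 6.9) to (7.1, 4.5), the purple torus covered √(2.0² + 2.4²) ≈ 3.1 units.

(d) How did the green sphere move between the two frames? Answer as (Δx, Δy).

(-2.4, -2.1)

From the two frames, the green sphere sits at roughly (6.1, 6.8) before and (3.7, 4.7) after.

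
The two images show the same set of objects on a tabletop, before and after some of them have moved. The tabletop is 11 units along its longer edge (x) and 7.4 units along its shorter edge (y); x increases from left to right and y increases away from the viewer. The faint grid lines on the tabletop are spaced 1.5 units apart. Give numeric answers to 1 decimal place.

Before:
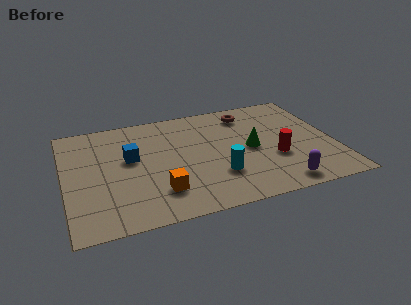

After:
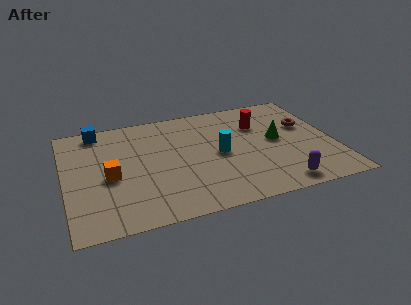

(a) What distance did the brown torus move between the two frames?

2.7

The brown torus was near (7.7, 6.1) before and (10.0, 4.6) after, so it travelled √(2.3² + 1.5²) ≈ 2.7 units.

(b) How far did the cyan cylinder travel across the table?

1.4

The cyan cylinder was near (6.1, 2.2) before and (6.3, 3.6) after, so it travelled √(0.2² + 1.4²) ≈ 1.4 units.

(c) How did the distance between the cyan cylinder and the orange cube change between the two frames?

+2.1

Before: roughly 2.4 units apart; after: 4.5. That's 2.1 units further apart.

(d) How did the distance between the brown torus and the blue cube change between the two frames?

+3.4

They were about 5.3 units apart before and 8.7 after — 3.4 units further apart.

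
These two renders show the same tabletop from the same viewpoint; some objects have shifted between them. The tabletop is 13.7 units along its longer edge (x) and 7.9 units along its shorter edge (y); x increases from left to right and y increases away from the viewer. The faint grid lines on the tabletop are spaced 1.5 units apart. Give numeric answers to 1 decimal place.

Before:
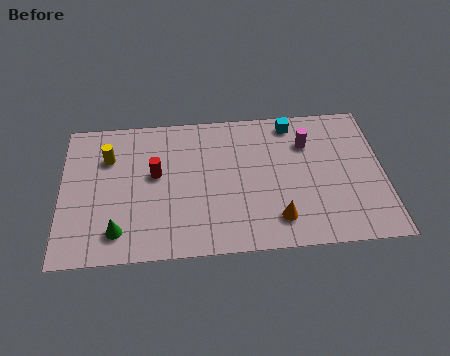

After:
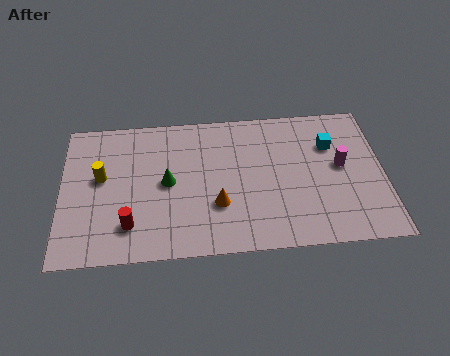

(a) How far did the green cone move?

3.3

The green cone was near (2.4, 1.5) before and (4.5, 4.0) after, so it travelled √(2.1² + 2.5²) ≈ 3.3 units.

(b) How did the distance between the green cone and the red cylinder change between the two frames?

-0.7

The distance was about 3.4 in the first image and 2.7 in the second, so they moved 0.7 units closer together.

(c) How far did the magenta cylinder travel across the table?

2.0

From (10.5, 5.7) to (11.9, 4.3), the magenta cylinder covered √(1.4² + 1.4²) ≈ 2.0 units.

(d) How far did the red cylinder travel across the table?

2.9

From (4.0, 4.5) to (2.9, 1.8), the red cylinder covered √(1.1² + 2.7²) ≈ 2.9 units.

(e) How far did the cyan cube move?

2.1

From (9.9, 6.9) to (11.5, 5.5), the cyan cube covered √(1.6² + 1.4²) ≈ 2.1 units.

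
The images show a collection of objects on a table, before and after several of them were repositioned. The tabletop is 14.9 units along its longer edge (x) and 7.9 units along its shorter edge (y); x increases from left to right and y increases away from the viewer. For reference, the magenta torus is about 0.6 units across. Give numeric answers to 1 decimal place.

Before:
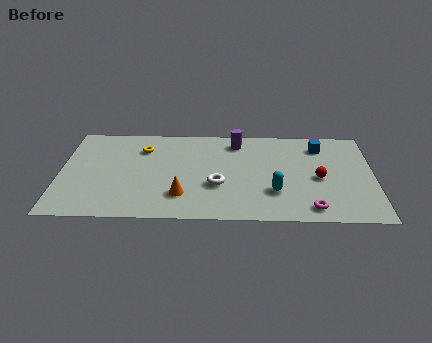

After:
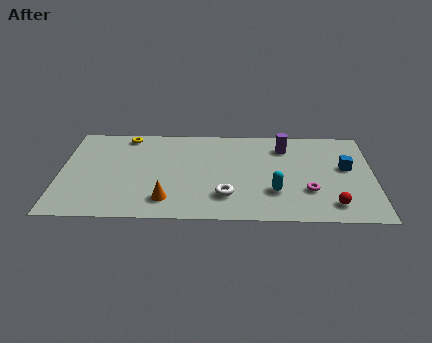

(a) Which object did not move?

the cyan capsule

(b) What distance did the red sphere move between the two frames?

2.3

From (12.3, 3.6) to (12.9, 1.4), the red sphere covered √(0.6² + 2.2²) ≈ 2.3 units.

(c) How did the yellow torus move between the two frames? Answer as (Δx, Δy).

(-0.8, 1.1)

The yellow torus was at about (3.9, 5.9) and moved to about (3.1, 7.0).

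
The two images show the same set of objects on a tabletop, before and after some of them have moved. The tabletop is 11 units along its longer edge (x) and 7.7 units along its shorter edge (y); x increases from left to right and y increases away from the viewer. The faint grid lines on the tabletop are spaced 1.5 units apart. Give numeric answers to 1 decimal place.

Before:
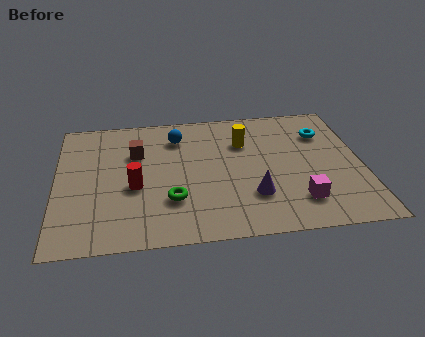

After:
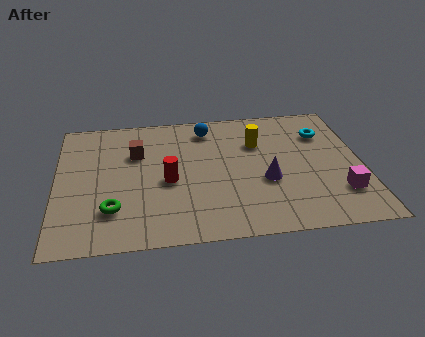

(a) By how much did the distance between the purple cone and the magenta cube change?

+1.1

The distance was about 1.7 in the first image and 2.8 in the second, so they moved 1.1 units further apart.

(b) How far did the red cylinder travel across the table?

1.2

The red cylinder moved from about (2.8, 3.2) to (4.0, 3.4), a distance of √(1.2² + 0.2²) ≈ 1.2.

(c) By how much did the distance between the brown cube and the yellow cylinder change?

+0.5

Before: roughly 3.9 units apart; after: 4.4. That's 0.5 units further apart.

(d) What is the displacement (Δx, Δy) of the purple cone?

(0.5, 0.8)

The purple cone was at about (7.0, 2.2) and moved to about (7.5, 3.0).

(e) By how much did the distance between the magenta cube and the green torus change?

+3.6

They were about 4.5 units apart before and 8.1 after — 3.6 units further apart.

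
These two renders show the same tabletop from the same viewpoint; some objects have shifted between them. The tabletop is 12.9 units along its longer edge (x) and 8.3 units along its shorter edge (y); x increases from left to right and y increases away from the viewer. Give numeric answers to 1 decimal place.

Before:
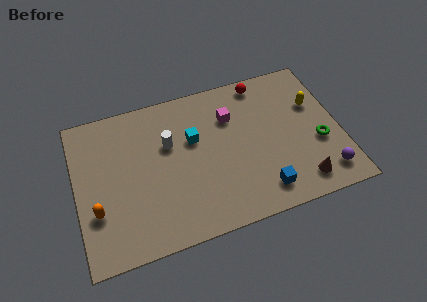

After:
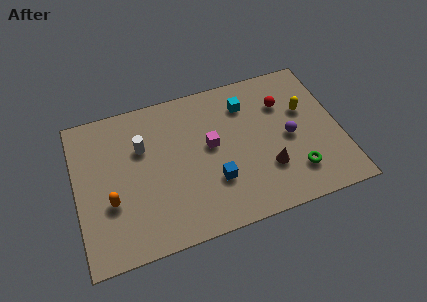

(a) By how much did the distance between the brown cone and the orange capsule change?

-2.3

Before: roughly 9.9 units apart; after: 7.6. That's 2.3 units closer together.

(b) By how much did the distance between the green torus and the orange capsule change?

-1.9

They were about 10.9 units apart before and 9.0 after — 1.9 units closer together.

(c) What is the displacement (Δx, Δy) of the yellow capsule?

(-0.5, -0.2)

The yellow capsule started near (11.8, 5.4) and ended near (11.3, 5.2).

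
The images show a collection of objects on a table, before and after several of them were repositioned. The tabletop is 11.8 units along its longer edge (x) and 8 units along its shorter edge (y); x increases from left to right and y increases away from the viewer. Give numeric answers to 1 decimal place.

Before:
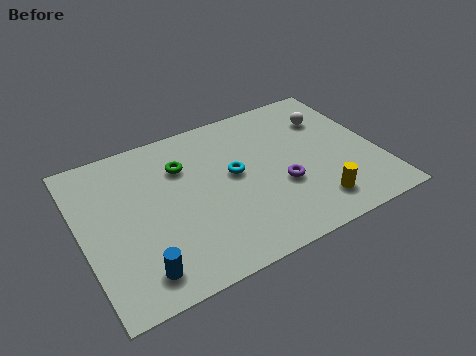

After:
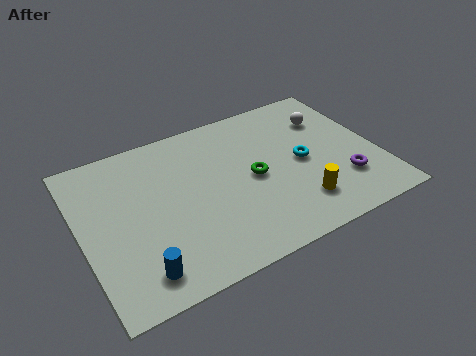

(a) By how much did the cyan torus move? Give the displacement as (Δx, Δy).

(2.7, -0.5)

From the two frames, the cyan torus sits at roughly (6.1, 4.4) before and (8.8, 3.9) after.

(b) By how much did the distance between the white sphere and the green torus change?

-2.1

The distance was about 6.0 in the first image and 3.9 in the second, so they moved 2.1 units closer together.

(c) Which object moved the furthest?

the green torus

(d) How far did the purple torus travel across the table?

2.5

The purple torus moved from about (7.8, 3.0) to (10.2, 2.2), a distance of √(2.4² + 0.8²) ≈ 2.5.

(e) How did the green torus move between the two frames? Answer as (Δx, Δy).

(2.6, -1.8)

From the two frames, the green torus sits at roughly (4.2, 5.7) before and (6.8, 3.9) after.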